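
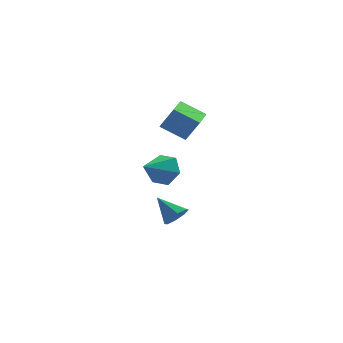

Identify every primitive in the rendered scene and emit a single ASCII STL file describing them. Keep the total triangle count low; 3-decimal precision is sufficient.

solid 
facet normal 0.619 -0.524 -0.585
outer loop
vertex 3.575 -1.326 -0.351
vertex 2.972 -1.687 -0.665
vertex 3.365 -1.045 -0.825
endloop
endfacet
facet normal 0.387 0.858 0.337
outer loop
vertex 3.575 -1.326 -0.351
vertex 3.365 -1.045 -0.825
vertex 1.988 -0.853 0.265
endloop
endfacet
facet normal 0.619 -0.524 -0.585
outer loop
vertex 3.365 -1.045 -0.825
vertex 2.972 -1.687 -0.665
vertex 2.925 -1.14 -1.205
endloop
endfacet
facet normal -0.030 0.977 -0.210
outer loop
vertex 3.365 -1.045 -0.825
vertex 2.925 -1.14 -1.205
vertex 1.988 -0.853 0.265
endloop
endfacet
facet normal 0.620 -0.524 -0.585
outer loop
vertex 2.925 -1.14 -1.205
vertex 2.972 -1.687 -0.665
vertex 2.513 -1.556 -1.269
endloop
endfacet
facet normal -0.578 0.649 -0.495
outer loop
vertex 2.925 -1.14 -1.205
vertex 2.513 -1.556 -1.269
vertex 1.988 -0.853 0.265
endloop
endfacet
facet normal 0.619 -0.525 -0.584
outer loop
vertex 2.513 -1.556 -1.269
vertex 2.972 -1.687 -0.665
vertex 2.369 -2.049 -0.979
endloop
endfacet
facet normal -0.934 0.067 -0.350
outer loop
vertex 2.513 -1.556 -1.269
vertex 2.369 -2.049 -0.979
vertex 1.988 -0.853 0.265
endloop
endfacet
facet normal 0.619 -0.525 -0.584
outer loop
vertex 2.369 -2.049 -0.979
vertex 2.972 -1.687 -0.665
vertex 2.579 -2.329 -0.505
endloop
endfacet
facet normal -0.892 -0.430 0.141
outer loop
vertex 2.369 -2.049 -0.979
vertex 2.579 -2.329 -0.505
vertex 1.988 -0.853 0.265
endloop
endfacet
facet normal 0.619 -0.524 -0.585
outer loop
vertex 2.579 -2.329 -0.505
vertex 2.972 -1.687 -0.665
vertex 3.019 -2.234 -0.125
endloop
endfacet
facet normal -0.475 -0.549 0.688
outer loop
vertex 2.579 -2.329 -0.505
vertex 3.019 -2.234 -0.125
vertex 1.988 -0.853 0.265
endloop
endfacet
facet normal 0.620 -0.524 -0.585
outer loop
vertex 3.019 -2.234 -0.125
vertex 2.972 -1.687 -0.665
vertex 3.431 -1.818 -0.061
endloop
endfacet
facet normal 0.072 -0.221 0.973
outer loop
vertex 3.019 -2.234 -0.125
vertex 3.431 -1.818 -0.061
vertex 1.988 -0.853 0.265
endloop
endfacet
facet normal 0.619 -0.525 -0.584
outer loop
vertex 3.431 -1.818 -0.061
vertex 2.972 -1.687 -0.665
vertex 3.575 -1.326 -0.351
endloop
endfacet
facet normal 0.429 0.362 0.827
outer loop
vertex 3.431 -1.818 -0.061
vertex 3.575 -1.326 -0.351
vertex 1.988 -0.853 0.265
endloop
endfacet
facet normal -0.506 0.005 -0.863
outer loop
vertex 2.087 3.138 3.409
vertex 2.454 4.919 3.204
vertex 3.437 2.768 2.615
endloop
endfacet
facet normal -0.201 -0.973 0.112
outer loop
vertex 4.166 2.761 3.856
vertex 2.087 3.138 3.409
vertex 3.437 2.768 2.615
endloop
endfacet
facet normal -0.506 0.005 -0.862
outer loop
vertex 3.437 2.768 2.615
vertex 2.454 4.919 3.204
vertex 3.804 4.549 2.409
endloop
endfacet
facet normal 0.839 -0.230 -0.494
outer loop
vertex 3.804 4.549 2.409
vertex 4.166 2.761 3.856
vertex 3.437 2.768 2.615
endloop
endfacet
facet normal -0.839 0.230 0.494
outer loop
vertex 2.087 3.138 3.409
vertex 3.183 4.912 4.445
vertex 2.454 4.919 3.204
endloop
endfacet
facet normal -0.201 -0.973 0.112
outer loop
vertex 2.816 3.131 4.651
vertex 2.087 3.138 3.409
vertex 4.166 2.761 3.856
endloop
endfacet
facet normal -0.839 0.230 0.494
outer loop
vertex 2.816 3.131 4.651
vertex 3.183 4.912 4.445
vertex 2.087 3.138 3.409
endloop
endfacet
facet normal 0.201 0.973 -0.112
outer loop
vertex 2.454 4.919 3.204
vertex 3.183 4.912 4.445
vertex 3.804 4.549 2.409
endloop
endfacet
facet normal 0.839 -0.230 -0.494
outer loop
vertex 4.533 4.542 3.651
vertex 4.166 2.761 3.856
vertex 3.804 4.549 2.409
endloop
endfacet
facet normal 0.201 0.973 -0.112
outer loop
vertex 3.804 4.549 2.409
vertex 3.183 4.912 4.445
vertex 4.533 4.542 3.651
endloop
endfacet
facet normal 0.506 -0.005 0.862
outer loop
vertex 4.533 4.542 3.651
vertex 2.816 3.131 4.651
vertex 4.166 2.761 3.856
endloop
endfacet
facet normal 0.506 -0.005 0.862
outer loop
vertex 3.183 4.912 4.445
vertex 2.816 3.131 4.651
vertex 4.533 4.542 3.651
endloop
endfacet
facet normal 0.588 0.653 -0.477
outer loop
vertex 2.939 -2.408 3.883
vertex 2.366 -2.478 3.08
vertex 2.169 -1.797 3.77
endloop
endfacet
facet normal -0.065 0.101 0.993
outer loop
vertex 2.939 -2.408 3.883
vertex 2.169 -1.797 3.77
vertex 1.354 -3.602 3.9
endloop
endfacet
facet normal 0.588 0.653 -0.477
outer loop
vertex 2.169 -1.797 3.77
vertex 2.366 -2.478 3.08
vertex 1.595 -1.867 2.967
endloop
endfacet
facet normal -0.767 0.383 0.515
outer loop
vertex 2.169 -1.797 3.77
vertex 1.595 -1.867 2.967
vertex 1.354 -3.602 3.9
endloop
endfacet
facet normal 0.588 0.654 -0.477
outer loop
vertex 1.595 -1.867 2.967
vertex 2.366 -2.478 3.08
vertex 1.792 -2.548 2.276
endloop
endfacet
facet normal -0.964 -0.009 -0.266
outer loop
vertex 1.595 -1.867 2.967
vertex 1.792 -2.548 2.276
vertex 1.354 -3.602 3.9
endloop
endfacet
facet normal 0.589 0.653 -0.477
outer loop
vertex 1.792 -2.548 2.276
vertex 2.366 -2.478 3.08
vertex 2.562 -3.16 2.389
endloop
endfacet
facet normal -0.460 -0.683 -0.567
outer loop
vertex 1.792 -2.548 2.276
vertex 2.562 -3.16 2.389
vertex 1.354 -3.602 3.9
endloop
endfacet
facet normal 0.588 0.653 -0.477
outer loop
vertex 2.562 -3.16 2.389
vertex 2.366 -2.478 3.08
vertex 3.136 -3.089 3.193
endloop
endfacet
facet normal 0.243 -0.966 -0.088
outer loop
vertex 2.562 -3.16 2.389
vertex 3.136 -3.089 3.193
vertex 1.354 -3.602 3.9
endloop
endfacet
facet normal 0.588 0.653 -0.477
outer loop
vertex 3.136 -3.089 3.193
vertex 2.366 -2.478 3.08
vertex 2.939 -2.408 3.883
endloop
endfacet
facet normal 0.439 -0.573 0.691
outer loop
vertex 3.136 -3.089 3.193
vertex 2.939 -2.408 3.883
vertex 1.354 -3.602 3.9
endloop
endfacet

endsolid


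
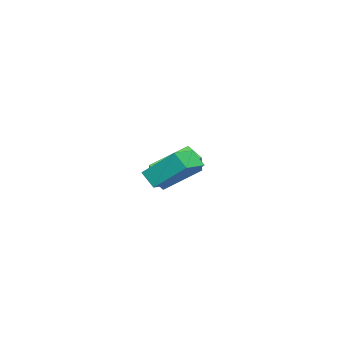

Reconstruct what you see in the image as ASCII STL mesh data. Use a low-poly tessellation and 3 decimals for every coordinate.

solid 
facet normal -0.887 0.357 -0.293
outer loop
vertex 2.216 -0.516 -0.911
vertex 2.618 -0.007 -1.507
vertex 2.092 -1.785 -2.08
endloop
endfacet
facet normal -0.457 -0.578 0.676
outer loop
vertex 3.502 -2.353 -1.613
vertex 2.216 -0.516 -0.911
vertex 2.092 -1.785 -2.08
endloop
endfacet
facet normal -0.887 0.357 -0.294
outer loop
vertex 2.092 -1.785 -2.08
vertex 2.618 -0.007 -1.507
vertex 2.494 -1.276 -2.675
endloop
endfacet
facet normal -0.072 -0.734 -0.676
outer loop
vertex 2.494 -1.276 -2.675
vertex 3.502 -2.353 -1.613
vertex 2.092 -1.785 -2.08
endloop
endfacet
facet normal 0.072 0.734 0.675
outer loop
vertex 2.216 -0.516 -0.911
vertex 4.028 -0.575 -1.04
vertex 2.618 -0.007 -1.507
endloop
endfacet
facet normal -0.456 -0.578 0.676
outer loop
vertex 3.626 -1.084 -0.445
vertex 2.216 -0.516 -0.911
vertex 3.502 -2.353 -1.613
endloop
endfacet
facet normal 0.072 0.733 0.676
outer loop
vertex 3.626 -1.084 -0.445
vertex 4.028 -0.575 -1.04
vertex 2.216 -0.516 -0.911
endloop
endfacet
facet normal 0.457 0.578 -0.676
outer loop
vertex 2.618 -0.007 -1.507
vertex 4.028 -0.575 -1.04
vertex 2.494 -1.276 -2.675
endloop
endfacet
facet normal -0.072 -0.734 -0.675
outer loop
vertex 3.904 -1.844 -2.209
vertex 3.502 -2.353 -1.613
vertex 2.494 -1.276 -2.675
endloop
endfacet
facet normal 0.456 0.578 -0.676
outer loop
vertex 2.494 -1.276 -2.675
vertex 4.028 -0.575 -1.04
vertex 3.904 -1.844 -2.209
endloop
endfacet
facet normal 0.887 -0.357 0.293
outer loop
vertex 3.904 -1.844 -2.209
vertex 3.626 -1.084 -0.445
vertex 3.502 -2.353 -1.613
endloop
endfacet
facet normal 0.887 -0.357 0.294
outer loop
vertex 4.028 -0.575 -1.04
vertex 3.626 -1.084 -0.445
vertex 3.904 -1.844 -2.209
endloop
endfacet
facet normal -0.539 -0.027 -0.842
outer loop
vertex -1.533 -2.631 -4.268
vertex -2.668 -1.131 -3.589
vertex -0.961 -2.023 -4.654
endloop
endfacet
facet normal 0.568 -0.750 -0.340
outer loop
vertex -0.292 -1.989 -3.611
vertex -1.533 -2.631 -4.268
vertex -0.961 -2.023 -4.654
endloop
endfacet
facet normal -0.540 -0.028 -0.841
outer loop
vertex -0.961 -2.023 -4.654
vertex -2.668 -1.131 -3.589
vertex -2.096 -0.523 -3.976
endloop
endfacet
facet normal 0.622 0.661 -0.420
outer loop
vertex -2.096 -0.523 -3.976
vertex -0.292 -1.989 -3.611
vertex -0.961 -2.023 -4.654
endloop
endfacet
facet normal -0.622 -0.661 0.420
outer loop
vertex -1.533 -2.631 -4.268
vertex -1.999 -1.097 -2.546
vertex -2.668 -1.131 -3.589
endloop
endfacet
facet normal 0.568 -0.750 -0.339
outer loop
vertex -0.864 -2.597 -3.224
vertex -1.533 -2.631 -4.268
vertex -0.292 -1.989 -3.611
endloop
endfacet
facet normal -0.622 -0.661 0.420
outer loop
vertex -0.864 -2.597 -3.224
vertex -1.999 -1.097 -2.546
vertex -1.533 -2.631 -4.268
endloop
endfacet
facet normal -0.568 0.750 0.340
outer loop
vertex -2.668 -1.131 -3.589
vertex -1.999 -1.097 -2.546
vertex -2.096 -0.523 -3.976
endloop
endfacet
facet normal 0.622 0.661 -0.420
outer loop
vertex -1.427 -0.489 -2.932
vertex -0.292 -1.989 -3.611
vertex -2.096 -0.523 -3.976
endloop
endfacet
facet normal -0.568 0.750 0.339
outer loop
vertex -2.096 -0.523 -3.976
vertex -1.999 -1.097 -2.546
vertex -1.427 -0.489 -2.932
endloop
endfacet
facet normal 0.540 0.028 0.841
outer loop
vertex -1.427 -0.489 -2.932
vertex -0.864 -2.597 -3.224
vertex -0.292 -1.989 -3.611
endloop
endfacet
facet normal 0.539 0.027 0.842
outer loop
vertex -1.999 -1.097 -2.546
vertex -0.864 -2.597 -3.224
vertex -1.427 -0.489 -2.932
endloop
endfacet

endsolid


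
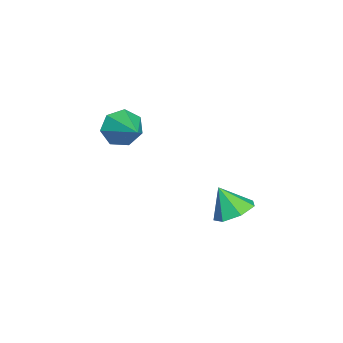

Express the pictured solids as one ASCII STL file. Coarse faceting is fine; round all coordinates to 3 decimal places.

solid 
facet normal 0.183 0.496 -0.849
outer loop
vertex 2.678 1.164 1.297
vertex 1.982 1.468 1.325
vertex 2.629 1.736 1.621
endloop
endfacet
facet normal 0.741 -0.282 0.609
outer loop
vertex 2.678 1.164 1.297
vertex 2.629 1.736 1.621
vertex 1.778 0.912 2.275
endloop
endfacet
facet normal 0.183 0.496 -0.849
outer loop
vertex 2.629 1.736 1.621
vertex 1.982 1.468 1.325
vertex 2.093 2.106 1.722
endloop
endfacet
facet normal 0.376 0.306 0.875
outer loop
vertex 2.629 1.736 1.621
vertex 2.093 2.106 1.722
vertex 1.778 0.912 2.275
endloop
endfacet
facet normal 0.183 0.496 -0.849
outer loop
vertex 2.093 2.106 1.722
vertex 1.982 1.468 1.325
vertex 1.473 1.996 1.524
endloop
endfacet
facet normal -0.343 0.468 0.815
outer loop
vertex 2.093 2.106 1.722
vertex 1.473 1.996 1.524
vertex 1.778 0.912 2.275
endloop
endfacet
facet normal 0.183 0.496 -0.849
outer loop
vertex 1.473 1.996 1.524
vertex 1.982 1.468 1.325
vertex 1.237 1.488 1.176
endloop
endfacet
facet normal -0.876 0.082 0.474
outer loop
vertex 1.473 1.996 1.524
vertex 1.237 1.488 1.176
vertex 1.778 0.912 2.275
endloop
endfacet
facet normal 0.183 0.497 -0.848
outer loop
vertex 1.237 1.488 1.176
vertex 1.982 1.468 1.325
vertex 1.562 0.965 0.94
endloop
endfacet
facet normal -0.821 -0.560 0.111
outer loop
vertex 1.237 1.488 1.176
vertex 1.562 0.965 0.94
vertex 1.778 0.912 2.275
endloop
endfacet
facet normal 0.184 0.496 -0.849
outer loop
vertex 1.562 0.965 0.94
vertex 1.982 1.468 1.325
vertex 2.203 0.82 0.994
endloop
endfacet
facet normal -0.220 -0.975 -0.003
outer loop
vertex 1.562 0.965 0.94
vertex 2.203 0.82 0.994
vertex 1.778 0.912 2.275
endloop
endfacet
facet normal 0.182 0.496 -0.849
outer loop
vertex 2.203 0.82 0.994
vertex 1.982 1.468 1.325
vertex 2.678 1.164 1.297
endloop
endfacet
facet normal 0.477 -0.851 0.219
outer loop
vertex 2.203 0.82 0.994
vertex 2.678 1.164 1.297
vertex 1.778 0.912 2.275
endloop
endfacet
facet normal -0.780 -0.496 -0.380
outer loop
vertex -0.672 -3.001 2.361
vertex -1.14 -2.672 2.892
vertex -0.957 -2.414 2.18
endloop
endfacet
facet normal 0.755 0.171 -0.633
outer loop
vertex -0.672 -3.001 2.361
vertex -0.957 -2.414 2.18
vertex -0.0 -1.948 3.448
endloop
endfacet
facet normal -0.781 -0.496 -0.380
outer loop
vertex -0.957 -2.414 2.18
vertex -1.14 -2.672 2.892
vertex -1.379 -2.022 2.535
endloop
endfacet
facet normal 0.302 0.798 -0.521
outer loop
vertex -0.957 -2.414 2.18
vertex -1.379 -2.022 2.535
vertex -0.0 -1.948 3.448
endloop
endfacet
facet normal -0.780 -0.496 -0.381
outer loop
vertex -1.379 -2.022 2.535
vertex -1.14 -2.672 2.892
vertex -1.621 -2.12 3.159
endloop
endfacet
facet normal -0.124 0.987 0.107
outer loop
vertex -1.379 -2.022 2.535
vertex -1.621 -2.12 3.159
vertex -0.0 -1.948 3.448
endloop
endfacet
facet normal -0.780 -0.496 -0.380
outer loop
vertex -1.621 -2.12 3.159
vertex -1.14 -2.672 2.892
vertex -1.501 -2.634 3.583
endloop
endfacet
facet normal -0.202 0.595 0.778
outer loop
vertex -1.621 -2.12 3.159
vertex -1.501 -2.634 3.583
vertex -0.0 -1.948 3.448
endloop
endfacet
facet normal -0.780 -0.497 -0.380
outer loop
vertex -1.501 -2.634 3.583
vertex -1.14 -2.672 2.892
vertex -1.108 -3.177 3.487
endloop
endfacet
facet normal 0.127 -0.083 0.988
outer loop
vertex -1.501 -2.634 3.583
vertex -1.108 -3.177 3.487
vertex -0.0 -1.948 3.448
endloop
endfacet
facet normal -0.781 -0.496 -0.379
outer loop
vertex -1.108 -3.177 3.487
vertex -1.14 -2.672 2.892
vertex -0.74 -3.34 2.943
endloop
endfacet
facet normal 0.616 -0.537 0.577
outer loop
vertex -1.108 -3.177 3.487
vertex -0.74 -3.34 2.943
vertex -0.0 -1.948 3.448
endloop
endfacet
facet normal -0.780 -0.496 -0.380
outer loop
vertex -0.74 -3.34 2.943
vertex -1.14 -2.672 2.892
vertex -0.672 -3.001 2.361
endloop
endfacet
facet normal 0.894 -0.424 -0.142
outer loop
vertex -0.74 -3.34 2.943
vertex -0.672 -3.001 2.361
vertex -0.0 -1.948 3.448
endloop
endfacet

endsolid


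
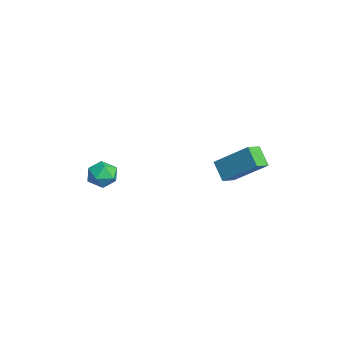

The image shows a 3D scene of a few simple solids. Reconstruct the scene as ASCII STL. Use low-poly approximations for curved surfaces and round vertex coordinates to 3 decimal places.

solid 
facet normal -0.976 0.032 0.216
outer loop
vertex -2.638 -2.493 -4.037
vertex -2.648 -3.267 -3.967
vertex -2.496 -2.822 -3.347
endloop
endfacet
facet normal -0.647 0.628 0.433
outer loop
vertex -2.638 -2.493 -4.037
vertex -2.496 -2.822 -3.347
vertex -2.068 -2.218 -3.584
endloop
endfacet
facet normal -0.340 0.930 -0.136
outer loop
vertex -2.638 -2.493 -4.037
vertex -2.068 -2.218 -3.584
vertex -1.955 -2.289 -4.35
endloop
endfacet
facet normal -0.479 0.522 -0.706
outer loop
vertex -2.638 -2.493 -4.037
vertex -1.955 -2.289 -4.35
vertex -2.313 -2.938 -4.587
endloop
endfacet
facet normal -0.872 -0.033 -0.489
outer loop
vertex -2.638 -2.493 -4.037
vertex -2.313 -2.938 -4.587
vertex -2.648 -3.267 -3.967
endloop
endfacet
facet normal -0.132 0.442 0.888
outer loop
vertex -2.068 -2.218 -3.584
vertex -2.496 -2.822 -3.347
vertex -1.727 -2.822 -3.233
endloop
endfacet
facet normal -0.663 -0.522 0.537
outer loop
vertex -2.496 -2.822 -3.347
vertex -2.648 -3.267 -3.967
vertex -2.085 -3.471 -3.47
endloop
endfacet
facet normal -0.495 -0.628 -0.601
outer loop
vertex -2.648 -3.267 -3.967
vertex -2.313 -2.938 -4.587
vertex -1.972 -3.542 -4.236
endloop
endfacet
facet normal 0.141 0.270 -0.952
outer loop
vertex -2.313 -2.938 -4.587
vertex -1.955 -2.289 -4.35
vertex -1.544 -2.938 -4.473
endloop
endfacet
facet normal 0.366 0.930 -0.032
outer loop
vertex -1.955 -2.289 -4.35
vertex -2.068 -2.218 -3.584
vertex -1.392 -2.493 -3.853
endloop
endfacet
facet normal 0.479 -0.522 0.706
outer loop
vertex -1.402 -3.267 -3.783
vertex -1.727 -2.822 -3.233
vertex -2.085 -3.471 -3.47
endloop
endfacet
facet normal 0.340 -0.930 0.136
outer loop
vertex -1.402 -3.267 -3.783
vertex -2.085 -3.471 -3.47
vertex -1.972 -3.542 -4.236
endloop
endfacet
facet normal 0.647 -0.628 -0.433
outer loop
vertex -1.402 -3.267 -3.783
vertex -1.972 -3.542 -4.236
vertex -1.544 -2.938 -4.473
endloop
endfacet
facet normal 0.976 -0.032 -0.216
outer loop
vertex -1.402 -3.267 -3.783
vertex -1.544 -2.938 -4.473
vertex -1.392 -2.493 -3.853
endloop
endfacet
facet normal 0.872 0.033 0.489
outer loop
vertex -1.402 -3.267 -3.783
vertex -1.392 -2.493 -3.853
vertex -1.727 -2.822 -3.233
endloop
endfacet
facet normal -0.141 -0.270 0.952
outer loop
vertex -2.085 -3.471 -3.47
vertex -1.727 -2.822 -3.233
vertex -2.496 -2.822 -3.347
endloop
endfacet
facet normal -0.366 -0.930 0.032
outer loop
vertex -1.972 -3.542 -4.236
vertex -2.085 -3.471 -3.47
vertex -2.648 -3.267 -3.967
endloop
endfacet
facet normal 0.132 -0.442 -0.888
outer loop
vertex -1.544 -2.938 -4.473
vertex -1.972 -3.542 -4.236
vertex -2.313 -2.938 -4.587
endloop
endfacet
facet normal 0.663 0.522 -0.537
outer loop
vertex -1.392 -2.493 -3.853
vertex -1.544 -2.938 -4.473
vertex -1.955 -2.289 -4.35
endloop
endfacet
facet normal 0.495 0.628 0.601
outer loop
vertex -1.727 -2.822 -3.233
vertex -1.392 -2.493 -3.853
vertex -2.068 -2.218 -3.584
endloop
endfacet
facet normal -0.449 -0.628 -0.636
outer loop
vertex 0.281 1.556 -2.34
vertex -0.171 2.175 -2.632
vertex 1.048 1.763 -3.086
endloop
endfacet
facet normal 0.550 -0.755 0.357
outer loop
vertex 1.951 3.025 -1.808
vertex 0.281 1.556 -2.34
vertex 1.048 1.763 -3.086
endloop
endfacet
facet normal -0.449 -0.628 -0.636
outer loop
vertex 1.048 1.763 -3.086
vertex -0.171 2.175 -2.632
vertex 0.596 2.382 -3.378
endloop
endfacet
facet normal 0.703 0.190 -0.685
outer loop
vertex 0.596 2.382 -3.378
vertex 1.951 3.025 -1.808
vertex 1.048 1.763 -3.086
endloop
endfacet
facet normal -0.703 -0.190 0.685
outer loop
vertex 0.281 1.556 -2.34
vertex 0.732 3.437 -1.354
vertex -0.171 2.175 -2.632
endloop
endfacet
facet normal 0.550 -0.755 0.357
outer loop
vertex 1.184 2.818 -1.062
vertex 0.281 1.556 -2.34
vertex 1.951 3.025 -1.808
endloop
endfacet
facet normal -0.703 -0.190 0.685
outer loop
vertex 1.184 2.818 -1.062
vertex 0.732 3.437 -1.354
vertex 0.281 1.556 -2.34
endloop
endfacet
facet normal -0.550 0.755 -0.357
outer loop
vertex -0.171 2.175 -2.632
vertex 0.732 3.437 -1.354
vertex 0.596 2.382 -3.378
endloop
endfacet
facet normal 0.703 0.190 -0.685
outer loop
vertex 1.499 3.644 -2.1
vertex 1.951 3.025 -1.808
vertex 0.596 2.382 -3.378
endloop
endfacet
facet normal -0.550 0.755 -0.357
outer loop
vertex 0.596 2.382 -3.378
vertex 0.732 3.437 -1.354
vertex 1.499 3.644 -2.1
endloop
endfacet
facet normal 0.449 0.628 0.636
outer loop
vertex 1.499 3.644 -2.1
vertex 1.184 2.818 -1.062
vertex 1.951 3.025 -1.808
endloop
endfacet
facet normal 0.449 0.628 0.636
outer loop
vertex 0.732 3.437 -1.354
vertex 1.184 2.818 -1.062
vertex 1.499 3.644 -2.1
endloop
endfacet

endsolid


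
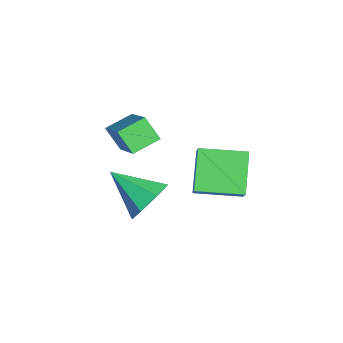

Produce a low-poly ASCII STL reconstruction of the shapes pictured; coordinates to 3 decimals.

solid 
facet normal 0.423 0.753 -0.503
outer loop
vertex 2.59 -0.875 3.657
vertex 2.116 -1.098 2.925
vertex 1.893 -0.531 3.586
endloop
endfacet
facet normal -0.041 0.122 0.992
outer loop
vertex 2.59 -0.875 3.657
vertex 1.893 -0.531 3.586
vertex 1.384 -2.402 3.795
endloop
endfacet
facet normal 0.424 0.753 -0.503
outer loop
vertex 1.893 -0.531 3.586
vertex 2.116 -1.098 2.925
vertex 1.364 -0.613 3.018
endloop
endfacet
facet normal -0.724 0.268 0.636
outer loop
vertex 1.893 -0.531 3.586
vertex 1.364 -0.613 3.018
vertex 1.384 -2.402 3.795
endloop
endfacet
facet normal 0.423 0.753 -0.503
outer loop
vertex 1.364 -0.613 3.018
vertex 2.116 -1.098 2.925
vertex 1.401 -1.061 2.379
endloop
endfacet
facet normal -0.999 -0.028 -0.038
outer loop
vertex 1.364 -0.613 3.018
vertex 1.401 -1.061 2.379
vertex 1.384 -2.402 3.795
endloop
endfacet
facet normal 0.423 0.753 -0.503
outer loop
vertex 1.401 -1.061 2.379
vertex 2.116 -1.098 2.925
vertex 1.977 -1.537 2.151
endloop
endfacet
facet normal -0.656 -0.544 -0.523
outer loop
vertex 1.401 -1.061 2.379
vertex 1.977 -1.537 2.151
vertex 1.384 -2.402 3.795
endloop
endfacet
facet normal 0.424 0.753 -0.503
outer loop
vertex 1.977 -1.537 2.151
vertex 2.116 -1.098 2.925
vertex 2.658 -1.683 2.506
endloop
endfacet
facet normal 0.045 -0.891 -0.452
outer loop
vertex 1.977 -1.537 2.151
vertex 2.658 -1.683 2.506
vertex 1.384 -2.402 3.795
endloop
endfacet
facet normal 0.424 0.753 -0.504
outer loop
vertex 2.658 -1.683 2.506
vertex 2.116 -1.098 2.925
vertex 2.93 -1.388 3.176
endloop
endfacet
facet normal 0.578 -0.807 0.121
outer loop
vertex 2.658 -1.683 2.506
vertex 2.93 -1.388 3.176
vertex 1.384 -2.402 3.795
endloop
endfacet
facet normal 0.424 0.753 -0.504
outer loop
vertex 2.93 -1.388 3.176
vertex 2.116 -1.098 2.925
vertex 2.59 -0.875 3.657
endloop
endfacet
facet normal 0.540 -0.357 0.762
outer loop
vertex 2.93 -1.388 3.176
vertex 2.59 -0.875 3.657
vertex 1.384 -2.402 3.795
endloop
endfacet
facet normal -0.720 0.081 0.689
outer loop
vertex -0.147 0.446 3.66
vertex -0.083 2.129 3.53
vertex -1.075 0.406 2.694
endloop
endfacet
facet normal -0.037 -0.996 0.077
outer loop
vertex 0.143 0.271 1.53
vertex -0.147 0.446 3.66
vertex -1.075 0.406 2.694
endloop
endfacet
facet normal -0.720 0.081 0.689
outer loop
vertex -1.075 0.406 2.694
vertex -0.083 2.129 3.53
vertex -1.011 2.09 2.564
endloop
endfacet
facet normal -0.692 -0.029 -0.721
outer loop
vertex -1.011 2.09 2.564
vertex 0.143 0.271 1.53
vertex -1.075 0.406 2.694
endloop
endfacet
facet normal 0.692 0.029 0.721
outer loop
vertex -0.147 0.446 3.66
vertex 1.135 1.994 2.366
vertex -0.083 2.129 3.53
endloop
endfacet
facet normal -0.038 -0.996 0.077
outer loop
vertex 1.071 0.31 2.496
vertex -0.147 0.446 3.66
vertex 0.143 0.271 1.53
endloop
endfacet
facet normal 0.692 0.029 0.721
outer loop
vertex 1.071 0.31 2.496
vertex 1.135 1.994 2.366
vertex -0.147 0.446 3.66
endloop
endfacet
facet normal 0.038 0.996 -0.076
outer loop
vertex -0.083 2.129 3.53
vertex 1.135 1.994 2.366
vertex -1.011 2.09 2.564
endloop
endfacet
facet normal -0.692 -0.029 -0.721
outer loop
vertex 0.207 1.954 1.4
vertex 0.143 0.271 1.53
vertex -1.011 2.09 2.564
endloop
endfacet
facet normal 0.037 0.996 -0.077
outer loop
vertex -1.011 2.09 2.564
vertex 1.135 1.994 2.366
vertex 0.207 1.954 1.4
endloop
endfacet
facet normal 0.720 -0.081 -0.689
outer loop
vertex 0.207 1.954 1.4
vertex 1.071 0.31 2.496
vertex 0.143 0.271 1.53
endloop
endfacet
facet normal 0.720 -0.081 -0.689
outer loop
vertex 1.135 1.994 2.366
vertex 1.071 0.31 2.496
vertex 0.207 1.954 1.4
endloop
endfacet
facet normal -0.785 -0.240 -0.571
outer loop
vertex -2.085 -2.687 3.041
vertex -2.599 -1.784 3.368
vertex -1.675 -2.172 2.261
endloop
endfacet
facet normal 0.472 -0.829 -0.299
outer loop
vertex -0.121 -1.696 3.392
vertex -2.085 -2.687 3.041
vertex -1.675 -2.172 2.261
endloop
endfacet
facet normal -0.785 -0.240 -0.571
outer loop
vertex -1.675 -2.172 2.261
vertex -2.599 -1.784 3.368
vertex -2.189 -1.268 2.588
endloop
endfacet
facet normal 0.402 0.505 -0.764
outer loop
vertex -2.189 -1.268 2.588
vertex -0.121 -1.696 3.392
vertex -1.675 -2.172 2.261
endloop
endfacet
facet normal -0.401 -0.505 0.764
outer loop
vertex -2.085 -2.687 3.041
vertex -1.045 -1.308 4.499
vertex -2.599 -1.784 3.368
endloop
endfacet
facet normal 0.472 -0.829 -0.300
outer loop
vertex -0.531 -2.212 4.172
vertex -2.085 -2.687 3.041
vertex -0.121 -1.696 3.392
endloop
endfacet
facet normal -0.402 -0.505 0.764
outer loop
vertex -0.531 -2.212 4.172
vertex -1.045 -1.308 4.499
vertex -2.085 -2.687 3.041
endloop
endfacet
facet normal -0.472 0.829 0.300
outer loop
vertex -2.599 -1.784 3.368
vertex -1.045 -1.308 4.499
vertex -2.189 -1.268 2.588
endloop
endfacet
facet normal 0.402 0.505 -0.764
outer loop
vertex -0.635 -0.793 3.719
vertex -0.121 -1.696 3.392
vertex -2.189 -1.268 2.588
endloop
endfacet
facet normal -0.472 0.829 0.300
outer loop
vertex -2.189 -1.268 2.588
vertex -1.045 -1.308 4.499
vertex -0.635 -0.793 3.719
endloop
endfacet
facet normal 0.785 0.240 0.571
outer loop
vertex -0.635 -0.793 3.719
vertex -0.531 -2.212 4.172
vertex -0.121 -1.696 3.392
endloop
endfacet
facet normal 0.785 0.240 0.571
outer loop
vertex -1.045 -1.308 4.499
vertex -0.531 -2.212 4.172
vertex -0.635 -0.793 3.719
endloop
endfacet

endsolid


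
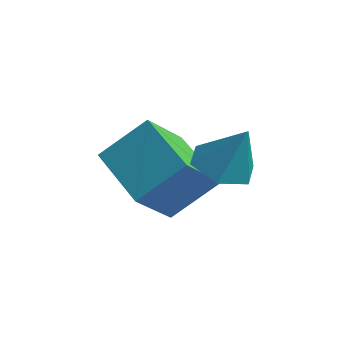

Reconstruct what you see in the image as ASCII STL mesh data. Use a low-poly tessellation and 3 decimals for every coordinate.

solid 
facet normal -0.477 -0.162 -0.864
outer loop
vertex 2.161 3.772 -1.686
vertex 1.474 3.489 -1.253
vertex 1.545 4.323 -1.449
endloop
endfacet
facet normal 0.668 0.744 0.008
outer loop
vertex 2.161 3.772 -1.686
vertex 1.545 4.323 -1.449
vertex 2.186 3.731 0.033
endloop
endfacet
facet normal -0.477 -0.162 -0.864
outer loop
vertex 1.545 4.323 -1.449
vertex 1.474 3.489 -1.253
vertex 0.858 4.04 -1.016
endloop
endfacet
facet normal -0.114 0.905 0.411
outer loop
vertex 1.545 4.323 -1.449
vertex 0.858 4.04 -1.016
vertex 2.186 3.731 0.033
endloop
endfacet
facet normal -0.477 -0.162 -0.864
outer loop
vertex 0.858 4.04 -1.016
vertex 1.474 3.489 -1.253
vertex 0.787 3.206 -0.82
endloop
endfacet
facet normal -0.569 0.234 0.789
outer loop
vertex 0.858 4.04 -1.016
vertex 0.787 3.206 -0.82
vertex 2.186 3.731 0.033
endloop
endfacet
facet normal -0.477 -0.162 -0.864
outer loop
vertex 0.787 3.206 -0.82
vertex 1.474 3.489 -1.253
vertex 1.403 2.655 -1.057
endloop
endfacet
facet normal -0.241 -0.598 0.764
outer loop
vertex 0.787 3.206 -0.82
vertex 1.403 2.655 -1.057
vertex 2.186 3.731 0.033
endloop
endfacet
facet normal -0.477 -0.162 -0.864
outer loop
vertex 1.403 2.655 -1.057
vertex 1.474 3.489 -1.253
vertex 2.09 2.938 -1.49
endloop
endfacet
facet normal 0.541 -0.760 0.361
outer loop
vertex 1.403 2.655 -1.057
vertex 2.09 2.938 -1.49
vertex 2.186 3.731 0.033
endloop
endfacet
facet normal -0.477 -0.162 -0.864
outer loop
vertex 2.09 2.938 -1.49
vertex 1.474 3.489 -1.253
vertex 2.161 3.772 -1.686
endloop
endfacet
facet normal 0.996 -0.089 -0.017
outer loop
vertex 2.09 2.938 -1.49
vertex 2.161 3.772 -1.686
vertex 2.186 3.731 0.033
endloop
endfacet
facet normal -0.920 0.041 0.390
outer loop
vertex -0.912 2.908 -0.47
vertex -1.275 4.104 -1.452
vertex -1.438 1.823 -1.596
endloop
endfacet
facet normal 0.228 -0.752 0.618
outer loop
vertex 0.475 1.736 -2.408
vertex -0.912 2.908 -0.47
vertex -1.438 1.823 -1.596
endloop
endfacet
facet normal -0.920 0.041 0.390
outer loop
vertex -1.438 1.823 -1.596
vertex -1.275 4.104 -1.452
vertex -1.801 3.019 -2.578
endloop
endfacet
facet normal -0.320 -0.657 -0.682
outer loop
vertex -1.801 3.019 -2.578
vertex 0.475 1.736 -2.408
vertex -1.438 1.823 -1.596
endloop
endfacet
facet normal 0.320 0.657 0.682
outer loop
vertex -0.912 2.908 -0.47
vertex 0.638 4.017 -2.264
vertex -1.275 4.104 -1.452
endloop
endfacet
facet normal 0.228 -0.752 0.618
outer loop
vertex 1.001 2.821 -1.282
vertex -0.912 2.908 -0.47
vertex 0.475 1.736 -2.408
endloop
endfacet
facet normal 0.320 0.657 0.682
outer loop
vertex 1.001 2.821 -1.282
vertex 0.638 4.017 -2.264
vertex -0.912 2.908 -0.47
endloop
endfacet
facet normal -0.228 0.752 -0.618
outer loop
vertex -1.275 4.104 -1.452
vertex 0.638 4.017 -2.264
vertex -1.801 3.019 -2.578
endloop
endfacet
facet normal -0.320 -0.657 -0.682
outer loop
vertex 0.112 2.932 -3.39
vertex 0.475 1.736 -2.408
vertex -1.801 3.019 -2.578
endloop
endfacet
facet normal -0.228 0.752 -0.618
outer loop
vertex -1.801 3.019 -2.578
vertex 0.638 4.017 -2.264
vertex 0.112 2.932 -3.39
endloop
endfacet
facet normal 0.920 -0.041 -0.390
outer loop
vertex 0.112 2.932 -3.39
vertex 1.001 2.821 -1.282
vertex 0.475 1.736 -2.408
endloop
endfacet
facet normal 0.920 -0.041 -0.390
outer loop
vertex 0.638 4.017 -2.264
vertex 1.001 2.821 -1.282
vertex 0.112 2.932 -3.39
endloop
endfacet

endsolid


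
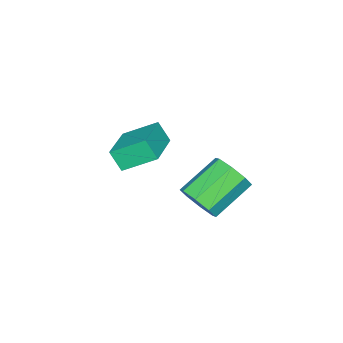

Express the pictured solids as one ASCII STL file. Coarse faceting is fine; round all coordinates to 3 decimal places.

solid 
facet normal 0.792 -0.318 -0.521
outer loop
vertex 0.026 0.258 -1.653
vertex -0.542 0.037 -2.382
vertex -0.058 0.811 -2.118
endloop
endfacet
facet normal 0.599 0.567 0.566
outer loop
vertex 0.026 0.258 -1.653
vertex -0.058 0.811 -2.118
vertex -1.59 0.904 -0.589
endloop
endfacet
facet normal 0.599 0.567 0.566
outer loop
vertex -1.59 0.904 -0.589
vertex -0.058 0.811 -2.118
vertex -1.674 1.457 -1.054
endloop
endfacet
facet normal -0.792 0.318 0.521
outer loop
vertex -1.59 0.904 -0.589
vertex -1.674 1.457 -1.054
vertex -2.158 0.683 -1.318
endloop
endfacet
facet normal 0.792 -0.317 -0.522
outer loop
vertex -0.058 0.811 -2.118
vertex -0.542 0.037 -2.382
vertex -0.426 0.91 -2.737
endloop
endfacet
facet normal 0.341 0.939 -0.052
outer loop
vertex -0.058 0.811 -2.118
vertex -0.426 0.91 -2.737
vertex -1.674 1.457 -1.054
endloop
endfacet
facet normal 0.342 0.938 -0.052
outer loop
vertex -1.674 1.457 -1.054
vertex -0.426 0.91 -2.737
vertex -2.042 1.557 -1.673
endloop
endfacet
facet normal -0.792 0.317 0.522
outer loop
vertex -1.674 1.457 -1.054
vertex -2.042 1.557 -1.673
vertex -2.158 0.683 -1.318
endloop
endfacet
facet normal 0.792 -0.317 -0.522
outer loop
vertex -0.426 0.91 -2.737
vertex -0.542 0.037 -2.382
vertex -0.862 0.498 -3.148
endloop
endfacet
facet normal -0.116 0.760 -0.639
outer loop
vertex -0.426 0.91 -2.737
vertex -0.862 0.498 -3.148
vertex -2.042 1.557 -1.673
endloop
endfacet
facet normal -0.116 0.760 -0.639
outer loop
vertex -2.042 1.557 -1.673
vertex -0.862 0.498 -3.148
vertex -2.478 1.145 -2.084
endloop
endfacet
facet normal -0.792 0.317 0.522
outer loop
vertex -2.042 1.557 -1.673
vertex -2.478 1.145 -2.084
vertex -2.158 0.683 -1.318
endloop
endfacet
facet normal 0.792 -0.316 -0.521
outer loop
vertex -0.862 0.498 -3.148
vertex -0.542 0.037 -2.382
vertex -1.11 -0.184 -3.111
endloop
endfacet
facet normal -0.506 0.138 -0.852
outer loop
vertex -0.862 0.498 -3.148
vertex -1.11 -0.184 -3.111
vertex -2.478 1.145 -2.084
endloop
endfacet
facet normal -0.506 0.138 -0.852
outer loop
vertex -2.478 1.145 -2.084
vertex -1.11 -0.184 -3.111
vertex -2.726 0.462 -2.047
endloop
endfacet
facet normal -0.792 0.316 0.522
outer loop
vertex -2.478 1.145 -2.084
vertex -2.726 0.462 -2.047
vertex -2.158 0.683 -1.318
endloop
endfacet
facet normal 0.792 -0.318 -0.521
outer loop
vertex -1.11 -0.184 -3.111
vertex -0.542 0.037 -2.382
vertex -1.026 -0.737 -2.646
endloop
endfacet
facet normal -0.599 -0.567 -0.566
outer loop
vertex -1.11 -0.184 -3.111
vertex -1.026 -0.737 -2.646
vertex -2.726 0.462 -2.047
endloop
endfacet
facet normal -0.599 -0.567 -0.566
outer loop
vertex -2.726 0.462 -2.047
vertex -1.026 -0.737 -2.646
vertex -2.642 -0.091 -1.582
endloop
endfacet
facet normal -0.792 0.318 0.521
outer loop
vertex -2.726 0.462 -2.047
vertex -2.642 -0.091 -1.582
vertex -2.158 0.683 -1.318
endloop
endfacet
facet normal 0.792 -0.317 -0.522
outer loop
vertex -1.026 -0.737 -2.646
vertex -0.542 0.037 -2.382
vertex -0.658 -0.837 -2.027
endloop
endfacet
facet normal -0.341 -0.939 0.051
outer loop
vertex -1.026 -0.737 -2.646
vertex -0.658 -0.837 -2.027
vertex -2.642 -0.091 -1.582
endloop
endfacet
facet normal -0.341 -0.939 0.053
outer loop
vertex -2.642 -0.091 -1.582
vertex -0.658 -0.837 -2.027
vertex -2.274 -0.19 -0.963
endloop
endfacet
facet normal -0.792 0.317 0.522
outer loop
vertex -2.642 -0.091 -1.582
vertex -2.274 -0.19 -0.963
vertex -2.158 0.683 -1.318
endloop
endfacet
facet normal 0.792 -0.317 -0.522
outer loop
vertex -0.658 -0.837 -2.027
vertex -0.542 0.037 -2.382
vertex -0.222 -0.425 -1.616
endloop
endfacet
facet normal 0.116 -0.760 0.639
outer loop
vertex -0.658 -0.837 -2.027
vertex -0.222 -0.425 -1.616
vertex -2.274 -0.19 -0.963
endloop
endfacet
facet normal 0.116 -0.760 0.639
outer loop
vertex -2.274 -0.19 -0.963
vertex -0.222 -0.425 -1.616
vertex -1.838 0.222 -0.552
endloop
endfacet
facet normal -0.792 0.317 0.522
outer loop
vertex -2.274 -0.19 -0.963
vertex -1.838 0.222 -0.552
vertex -2.158 0.683 -1.318
endloop
endfacet
facet normal 0.792 -0.316 -0.522
outer loop
vertex -0.222 -0.425 -1.616
vertex -0.542 0.037 -2.382
vertex 0.026 0.258 -1.653
endloop
endfacet
facet normal 0.506 -0.137 0.852
outer loop
vertex -0.222 -0.425 -1.616
vertex 0.026 0.258 -1.653
vertex -1.838 0.222 -0.552
endloop
endfacet
facet normal 0.506 -0.138 0.852
outer loop
vertex -1.838 0.222 -0.552
vertex 0.026 0.258 -1.653
vertex -1.59 0.904 -0.589
endloop
endfacet
facet normal -0.792 0.316 0.521
outer loop
vertex -1.838 0.222 -0.552
vertex -1.59 0.904 -0.589
vertex -2.158 0.683 -1.318
endloop
endfacet
facet normal -0.929 -0.302 -0.214
outer loop
vertex -3.129 -5.006 -1.994
vertex -3.746 -3.699 -1.158
vertex -3.111 -4.43 -2.883
endloop
endfacet
facet normal 0.370 -0.783 -0.500
outer loop
vertex -1.114 -3.781 -2.422
vertex -3.129 -5.006 -1.994
vertex -3.111 -4.43 -2.883
endloop
endfacet
facet normal -0.929 -0.301 -0.214
outer loop
vertex -3.111 -4.43 -2.883
vertex -3.746 -3.699 -1.158
vertex -3.728 -3.122 -2.047
endloop
endfacet
facet normal 0.017 0.544 -0.839
outer loop
vertex -3.728 -3.122 -2.047
vertex -1.114 -3.781 -2.422
vertex -3.111 -4.43 -2.883
endloop
endfacet
facet normal -0.017 -0.544 0.839
outer loop
vertex -3.129 -5.006 -1.994
vertex -1.749 -3.05 -0.697
vertex -3.746 -3.699 -1.158
endloop
endfacet
facet normal 0.370 -0.783 -0.501
outer loop
vertex -1.132 -4.358 -1.533
vertex -3.129 -5.006 -1.994
vertex -1.114 -3.781 -2.422
endloop
endfacet
facet normal -0.017 -0.544 0.839
outer loop
vertex -1.132 -4.358 -1.533
vertex -1.749 -3.05 -0.697
vertex -3.129 -5.006 -1.994
endloop
endfacet
facet normal -0.370 0.783 0.501
outer loop
vertex -3.746 -3.699 -1.158
vertex -1.749 -3.05 -0.697
vertex -3.728 -3.122 -2.047
endloop
endfacet
facet normal 0.017 0.544 -0.839
outer loop
vertex -1.731 -2.474 -1.586
vertex -1.114 -3.781 -2.422
vertex -3.728 -3.122 -2.047
endloop
endfacet
facet normal -0.370 0.783 0.500
outer loop
vertex -3.728 -3.122 -2.047
vertex -1.749 -3.05 -0.697
vertex -1.731 -2.474 -1.586
endloop
endfacet
facet normal 0.929 0.301 0.214
outer loop
vertex -1.731 -2.474 -1.586
vertex -1.132 -4.358 -1.533
vertex -1.114 -3.781 -2.422
endloop
endfacet
facet normal 0.929 0.301 0.214
outer loop
vertex -1.749 -3.05 -0.697
vertex -1.132 -4.358 -1.533
vertex -1.731 -2.474 -1.586
endloop
endfacet

endsolid


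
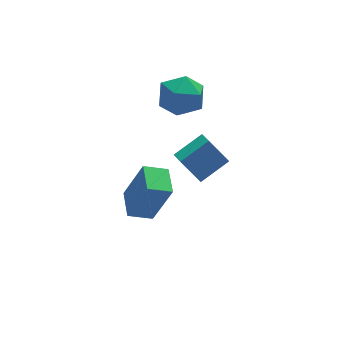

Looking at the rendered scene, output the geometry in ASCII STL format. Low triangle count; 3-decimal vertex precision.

solid 
facet normal -0.877 -0.159 -0.454
outer loop
vertex 2.52 3.516 -1.947
vertex 2.534 4.319 -2.256
vertex 3.236 3.036 -3.162
endloop
endfacet
facet normal -0.016 -0.933 0.359
outer loop
vertex 4.586 3.281 -2.464
vertex 2.52 3.516 -1.947
vertex 3.236 3.036 -3.162
endloop
endfacet
facet normal -0.877 -0.159 -0.454
outer loop
vertex 3.236 3.036 -3.162
vertex 2.534 4.319 -2.256
vertex 3.25 3.838 -3.471
endloop
endfacet
facet normal 0.480 -0.323 -0.816
outer loop
vertex 3.25 3.838 -3.471
vertex 4.586 3.281 -2.464
vertex 3.236 3.036 -3.162
endloop
endfacet
facet normal -0.480 0.322 0.816
outer loop
vertex 2.52 3.516 -1.947
vertex 3.884 4.564 -1.558
vertex 2.534 4.319 -2.256
endloop
endfacet
facet normal -0.016 -0.933 0.360
outer loop
vertex 3.87 3.762 -1.249
vertex 2.52 3.516 -1.947
vertex 4.586 3.281 -2.464
endloop
endfacet
facet normal -0.480 0.323 0.816
outer loop
vertex 3.87 3.762 -1.249
vertex 3.884 4.564 -1.558
vertex 2.52 3.516 -1.947
endloop
endfacet
facet normal 0.017 0.933 -0.360
outer loop
vertex 2.534 4.319 -2.256
vertex 3.884 4.564 -1.558
vertex 3.25 3.838 -3.471
endloop
endfacet
facet normal 0.480 -0.322 -0.816
outer loop
vertex 4.6 4.084 -2.773
vertex 4.586 3.281 -2.464
vertex 3.25 3.838 -3.471
endloop
endfacet
facet normal 0.016 0.933 -0.359
outer loop
vertex 3.25 3.838 -3.471
vertex 3.884 4.564 -1.558
vertex 4.6 4.084 -2.773
endloop
endfacet
facet normal 0.877 0.159 0.454
outer loop
vertex 4.6 4.084 -2.773
vertex 3.87 3.762 -1.249
vertex 4.586 3.281 -2.464
endloop
endfacet
facet normal 0.877 0.159 0.454
outer loop
vertex 3.884 4.564 -1.558
vertex 3.87 3.762 -1.249
vertex 4.6 4.084 -2.773
endloop
endfacet
facet normal -0.912 0.176 0.371
outer loop
vertex -0.645 -1.203 2.275
vertex -0.363 0.009 2.392
vertex -1.335 -0.864 0.418
endloop
endfacet
facet normal -0.225 -0.970 -0.093
outer loop
vertex -0.377 -1.049 0.028
vertex -0.645 -1.203 2.275
vertex -1.335 -0.864 0.418
endloop
endfacet
facet normal -0.912 0.176 0.371
outer loop
vertex -1.335 -0.864 0.418
vertex -0.363 0.009 2.392
vertex -1.053 0.349 0.535
endloop
endfacet
facet normal -0.343 0.169 -0.924
outer loop
vertex -1.053 0.349 0.535
vertex -0.377 -1.049 0.028
vertex -1.335 -0.864 0.418
endloop
endfacet
facet normal 0.343 -0.169 0.924
outer loop
vertex -0.645 -1.203 2.275
vertex 0.595 -0.176 2.002
vertex -0.363 0.009 2.392
endloop
endfacet
facet normal -0.226 -0.970 -0.093
outer loop
vertex 0.313 -1.389 1.885
vertex -0.645 -1.203 2.275
vertex -0.377 -1.049 0.028
endloop
endfacet
facet normal 0.343 -0.169 0.924
outer loop
vertex 0.313 -1.389 1.885
vertex 0.595 -0.176 2.002
vertex -0.645 -1.203 2.275
endloop
endfacet
facet normal 0.225 0.970 0.094
outer loop
vertex -0.363 0.009 2.392
vertex 0.595 -0.176 2.002
vertex -1.053 0.349 0.535
endloop
endfacet
facet normal -0.343 0.169 -0.924
outer loop
vertex -0.095 0.163 0.145
vertex -0.377 -1.049 0.028
vertex -1.053 0.349 0.535
endloop
endfacet
facet normal 0.226 0.970 0.093
outer loop
vertex -1.053 0.349 0.535
vertex 0.595 -0.176 2.002
vertex -0.095 0.163 0.145
endloop
endfacet
facet normal 0.912 -0.176 -0.371
outer loop
vertex -0.095 0.163 0.145
vertex 0.313 -1.389 1.885
vertex -0.377 -1.049 0.028
endloop
endfacet
facet normal 0.912 -0.176 -0.371
outer loop
vertex 0.595 -0.176 2.002
vertex 0.313 -1.389 1.885
vertex -0.095 0.163 0.145
endloop
endfacet
facet normal 0.102 0.881 -0.461
outer loop
vertex 3.174 4.293 1.443
vertex 2.14 4.544 1.695
vertex 2.95 4.809 2.38
endloop
endfacet
facet normal 0.726 0.661 -0.191
outer loop
vertex 3.174 4.293 1.443
vertex 2.95 4.809 2.38
vertex 3.684 3.999 2.364
endloop
endfacet
facet normal 0.878 0.027 -0.478
outer loop
vertex 3.174 4.293 1.443
vertex 3.684 3.999 2.364
vertex 3.329 3.234 1.668
endloop
endfacet
facet normal 0.349 -0.146 -0.926
outer loop
vertex 3.174 4.293 1.443
vertex 3.329 3.234 1.668
vertex 2.374 3.571 1.255
endloop
endfacet
facet normal -0.130 0.382 -0.915
outer loop
vertex 3.174 4.293 1.443
vertex 2.374 3.571 1.255
vertex 2.14 4.544 1.695
endloop
endfacet
facet normal 0.641 0.571 0.512
outer loop
vertex 3.684 3.999 2.364
vertex 2.95 4.809 2.38
vertex 2.966 4.069 3.185
endloop
endfacet
facet normal -0.367 0.927 0.075
outer loop
vertex 2.95 4.809 2.38
vertex 2.14 4.544 1.695
vertex 2.011 4.406 2.772
endloop
endfacet
facet normal -0.742 0.120 -0.659
outer loop
vertex 2.14 4.544 1.695
vertex 2.374 3.571 1.255
vertex 1.656 3.641 2.076
endloop
endfacet
facet normal 0.033 -0.735 -0.677
outer loop
vertex 2.374 3.571 1.255
vertex 3.329 3.234 1.668
vertex 2.39 2.831 2.06
endloop
endfacet
facet normal 0.889 -0.456 0.048
outer loop
vertex 3.329 3.234 1.668
vertex 3.684 3.999 2.364
vertex 3.2 3.096 2.745
endloop
endfacet
facet normal -0.349 0.146 0.926
outer loop
vertex 2.166 3.347 2.997
vertex 2.966 4.069 3.185
vertex 2.011 4.406 2.772
endloop
endfacet
facet normal -0.878 -0.027 0.478
outer loop
vertex 2.166 3.347 2.997
vertex 2.011 4.406 2.772
vertex 1.656 3.641 2.076
endloop
endfacet
facet normal -0.726 -0.661 0.191
outer loop
vertex 2.166 3.347 2.997
vertex 1.656 3.641 2.076
vertex 2.39 2.831 2.06
endloop
endfacet
facet normal -0.102 -0.881 0.461
outer loop
vertex 2.166 3.347 2.997
vertex 2.39 2.831 2.06
vertex 3.2 3.096 2.745
endloop
endfacet
facet normal 0.130 -0.382 0.915
outer loop
vertex 2.166 3.347 2.997
vertex 3.2 3.096 2.745
vertex 2.966 4.069 3.185
endloop
endfacet
facet normal -0.033 0.735 0.677
outer loop
vertex 2.011 4.406 2.772
vertex 2.966 4.069 3.185
vertex 2.95 4.809 2.38
endloop
endfacet
facet normal -0.889 0.456 -0.048
outer loop
vertex 1.656 3.641 2.076
vertex 2.011 4.406 2.772
vertex 2.14 4.544 1.695
endloop
endfacet
facet normal -0.641 -0.571 -0.512
outer loop
vertex 2.39 2.831 2.06
vertex 1.656 3.641 2.076
vertex 2.374 3.571 1.255
endloop
endfacet
facet normal 0.367 -0.927 -0.075
outer loop
vertex 3.2 3.096 2.745
vertex 2.39 2.831 2.06
vertex 3.329 3.234 1.668
endloop
endfacet
facet normal 0.742 -0.120 0.659
outer loop
vertex 2.966 4.069 3.185
vertex 3.2 3.096 2.745
vertex 3.684 3.999 2.364
endloop
endfacet

endsolid


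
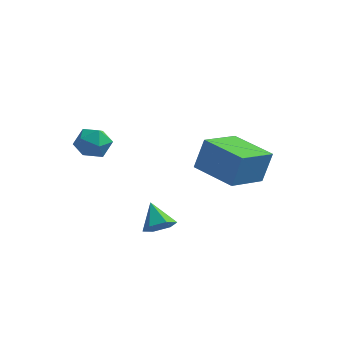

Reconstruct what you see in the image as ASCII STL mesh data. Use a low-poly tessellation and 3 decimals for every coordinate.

solid 
facet normal 0.521 -0.541 -0.661
outer loop
vertex 1.573 -0.788 -3.807
vertex 1.227 -0.548 -4.276
vertex 1.757 -0.259 -4.095
endloop
endfacet
facet normal 0.498 0.275 0.823
outer loop
vertex 1.573 -0.788 -3.807
vertex 1.757 -0.259 -4.095
vertex 0.633 0.068 -3.524
endloop
endfacet
facet normal 0.521 -0.542 -0.660
outer loop
vertex 1.757 -0.259 -4.095
vertex 1.227 -0.548 -4.276
vertex 1.411 -0.019 -4.565
endloop
endfacet
facet normal 0.365 0.910 0.196
outer loop
vertex 1.757 -0.259 -4.095
vertex 1.411 -0.019 -4.565
vertex 0.633 0.068 -3.524
endloop
endfacet
facet normal 0.521 -0.542 -0.659
outer loop
vertex 1.411 -0.019 -4.565
vertex 1.227 -0.548 -4.276
vertex 0.882 -0.309 -4.745
endloop
endfacet
facet normal -0.360 0.868 -0.341
outer loop
vertex 1.411 -0.019 -4.565
vertex 0.882 -0.309 -4.745
vertex 0.633 0.068 -3.524
endloop
endfacet
facet normal 0.522 -0.541 -0.660
outer loop
vertex 0.882 -0.309 -4.745
vertex 1.227 -0.548 -4.276
vertex 0.698 -0.838 -4.457
endloop
endfacet
facet normal -0.948 0.192 -0.253
outer loop
vertex 0.882 -0.309 -4.745
vertex 0.698 -0.838 -4.457
vertex 0.633 0.068 -3.524
endloop
endfacet
facet normal 0.522 -0.541 -0.660
outer loop
vertex 0.698 -0.838 -4.457
vertex 1.227 -0.548 -4.276
vertex 1.043 -1.077 -3.988
endloop
endfacet
facet normal -0.815 -0.443 0.374
outer loop
vertex 0.698 -0.838 -4.457
vertex 1.043 -1.077 -3.988
vertex 0.633 0.068 -3.524
endloop
endfacet
facet normal 0.521 -0.541 -0.661
outer loop
vertex 1.043 -1.077 -3.988
vertex 1.227 -0.548 -4.276
vertex 1.573 -0.788 -3.807
endloop
endfacet
facet normal -0.092 -0.402 0.911
outer loop
vertex 1.043 -1.077 -3.988
vertex 1.573 -0.788 -3.807
vertex 0.633 0.068 -3.524
endloop
endfacet
facet normal -0.910 0.400 0.105
outer loop
vertex 1.787 2.348 -1.332
vertex 2.408 3.888 -1.817
vertex 1.508 2.052 -2.629
endloop
endfacet
facet normal -0.359 -0.890 0.280
outer loop
vertex 3.192 1.312 -2.823
vertex 1.787 2.348 -1.332
vertex 1.508 2.052 -2.629
endloop
endfacet
facet normal -0.911 0.400 0.105
outer loop
vertex 1.508 2.052 -2.629
vertex 2.408 3.888 -1.817
vertex 2.128 3.592 -3.115
endloop
endfacet
facet normal -0.206 -0.218 -0.954
outer loop
vertex 2.128 3.592 -3.115
vertex 3.192 1.312 -2.823
vertex 1.508 2.052 -2.629
endloop
endfacet
facet normal 0.206 0.218 0.954
outer loop
vertex 1.787 2.348 -1.332
vertex 4.092 3.148 -2.011
vertex 2.408 3.888 -1.817
endloop
endfacet
facet normal -0.359 -0.890 0.280
outer loop
vertex 3.472 1.608 -1.525
vertex 1.787 2.348 -1.332
vertex 3.192 1.312 -2.823
endloop
endfacet
facet normal 0.205 0.218 0.954
outer loop
vertex 3.472 1.608 -1.525
vertex 4.092 3.148 -2.011
vertex 1.787 2.348 -1.332
endloop
endfacet
facet normal 0.359 0.890 -0.280
outer loop
vertex 2.408 3.888 -1.817
vertex 4.092 3.148 -2.011
vertex 2.128 3.592 -3.115
endloop
endfacet
facet normal -0.205 -0.218 -0.954
outer loop
vertex 3.813 2.852 -3.308
vertex 3.192 1.312 -2.823
vertex 2.128 3.592 -3.115
endloop
endfacet
facet normal 0.359 0.890 -0.280
outer loop
vertex 2.128 3.592 -3.115
vertex 4.092 3.148 -2.011
vertex 3.813 2.852 -3.308
endloop
endfacet
facet normal 0.910 -0.400 -0.105
outer loop
vertex 3.813 2.852 -3.308
vertex 3.472 1.608 -1.525
vertex 3.192 1.312 -2.823
endloop
endfacet
facet normal 0.911 -0.400 -0.105
outer loop
vertex 4.092 3.148 -2.011
vertex 3.472 1.608 -1.525
vertex 3.813 2.852 -3.308
endloop
endfacet
facet normal -0.276 -0.165 0.947
outer loop
vertex -1.606 -0.556 0.06
vertex -1.39 -1.257 0.001
vertex -0.915 -0.743 0.229
endloop
endfacet
facet normal -0.071 0.512 0.856
outer loop
vertex -1.606 -0.556 0.06
vertex -0.915 -0.743 0.229
vertex -1.047 -0.127 -0.15
endloop
endfacet
facet normal -0.483 0.802 0.351
outer loop
vertex -1.606 -0.556 0.06
vertex -1.047 -0.127 -0.15
vertex -1.603 -0.259 -0.614
endloop
endfacet
facet normal -0.944 0.304 0.130
outer loop
vertex -1.606 -0.556 0.06
vertex -1.603 -0.259 -0.614
vertex -1.815 -0.957 -0.52
endloop
endfacet
facet normal -0.817 -0.293 0.497
outer loop
vertex -1.606 -0.556 0.06
vertex -1.815 -0.957 -0.52
vertex -1.39 -1.257 0.001
endloop
endfacet
facet normal 0.602 0.508 0.616
outer loop
vertex -1.047 -0.127 -0.15
vertex -0.915 -0.743 0.229
vertex -0.485 -0.563 -0.34
endloop
endfacet
facet normal 0.269 -0.587 0.764
outer loop
vertex -0.915 -0.743 0.229
vertex -1.39 -1.257 0.001
vertex -0.697 -1.261 -0.246
endloop
endfacet
facet normal -0.605 -0.795 0.036
outer loop
vertex -1.39 -1.257 0.001
vertex -1.815 -0.957 -0.52
vertex -1.253 -1.393 -0.71
endloop
endfacet
facet normal -0.811 0.171 -0.559
outer loop
vertex -1.815 -0.957 -0.52
vertex -1.603 -0.259 -0.614
vertex -1.385 -0.777 -1.089
endloop
endfacet
facet normal -0.066 0.978 -0.200
outer loop
vertex -1.603 -0.259 -0.614
vertex -1.047 -0.127 -0.15
vertex -0.91 -0.263 -0.861
endloop
endfacet
facet normal 0.944 -0.304 -0.130
outer loop
vertex -0.694 -0.964 -0.92
vertex -0.485 -0.563 -0.34
vertex -0.697 -1.261 -0.246
endloop
endfacet
facet normal 0.483 -0.802 -0.351
outer loop
vertex -0.694 -0.964 -0.92
vertex -0.697 -1.261 -0.246
vertex -1.253 -1.393 -0.71
endloop
endfacet
facet normal 0.071 -0.512 -0.856
outer loop
vertex -0.694 -0.964 -0.92
vertex -1.253 -1.393 -0.71
vertex -1.385 -0.777 -1.089
endloop
endfacet
facet normal 0.276 0.165 -0.947
outer loop
vertex -0.694 -0.964 -0.92
vertex -1.385 -0.777 -1.089
vertex -0.91 -0.263 -0.861
endloop
endfacet
facet normal 0.817 0.293 -0.497
outer loop
vertex -0.694 -0.964 -0.92
vertex -0.91 -0.263 -0.861
vertex -0.485 -0.563 -0.34
endloop
endfacet
facet normal 0.811 -0.171 0.559
outer loop
vertex -0.697 -1.261 -0.246
vertex -0.485 -0.563 -0.34
vertex -0.915 -0.743 0.229
endloop
endfacet
facet normal 0.066 -0.978 0.200
outer loop
vertex -1.253 -1.393 -0.71
vertex -0.697 -1.261 -0.246
vertex -1.39 -1.257 0.001
endloop
endfacet
facet normal -0.602 -0.508 -0.616
outer loop
vertex -1.385 -0.777 -1.089
vertex -1.253 -1.393 -0.71
vertex -1.815 -0.957 -0.52
endloop
endfacet
facet normal -0.269 0.587 -0.764
outer loop
vertex -0.91 -0.263 -0.861
vertex -1.385 -0.777 -1.089
vertex -1.603 -0.259 -0.614
endloop
endfacet
facet normal 0.605 0.795 -0.036
outer loop
vertex -0.485 -0.563 -0.34
vertex -0.91 -0.263 -0.861
vertex -1.047 -0.127 -0.15
endloop
endfacet

endsolid


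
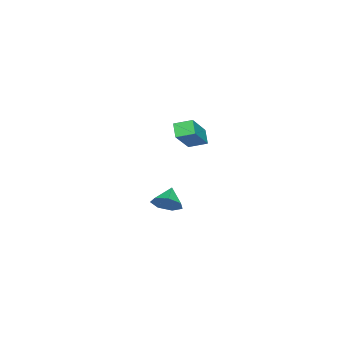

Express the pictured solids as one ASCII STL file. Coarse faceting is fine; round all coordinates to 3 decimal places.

solid 
facet normal -0.657 -0.387 0.647
outer loop
vertex 0.637 -1.935 4.412
vertex 0.408 -1.051 4.708
vertex -0.807 -1.838 3.002
endloop
endfacet
facet normal 0.239 -0.921 -0.308
outer loop
vertex -0.248 -1.509 2.452
vertex 0.637 -1.935 4.412
vertex -0.807 -1.838 3.002
endloop
endfacet
facet normal -0.657 -0.387 0.647
outer loop
vertex -0.807 -1.838 3.002
vertex 0.408 -1.051 4.708
vertex -1.036 -0.954 3.298
endloop
endfacet
facet normal -0.715 0.048 -0.698
outer loop
vertex -1.036 -0.954 3.298
vertex -0.248 -1.509 2.452
vertex -0.807 -1.838 3.002
endloop
endfacet
facet normal 0.715 -0.048 0.698
outer loop
vertex 0.637 -1.935 4.412
vertex 0.967 -0.722 4.158
vertex 0.408 -1.051 4.708
endloop
endfacet
facet normal 0.239 -0.921 -0.308
outer loop
vertex 1.196 -1.606 3.862
vertex 0.637 -1.935 4.412
vertex -0.248 -1.509 2.452
endloop
endfacet
facet normal 0.715 -0.048 0.698
outer loop
vertex 1.196 -1.606 3.862
vertex 0.967 -0.722 4.158
vertex 0.637 -1.935 4.412
endloop
endfacet
facet normal -0.239 0.921 0.308
outer loop
vertex 0.408 -1.051 4.708
vertex 0.967 -0.722 4.158
vertex -1.036 -0.954 3.298
endloop
endfacet
facet normal -0.715 0.048 -0.698
outer loop
vertex -0.477 -0.625 2.748
vertex -0.248 -1.509 2.452
vertex -1.036 -0.954 3.298
endloop
endfacet
facet normal -0.239 0.921 0.308
outer loop
vertex -1.036 -0.954 3.298
vertex 0.967 -0.722 4.158
vertex -0.477 -0.625 2.748
endloop
endfacet
facet normal 0.657 0.387 -0.647
outer loop
vertex -0.477 -0.625 2.748
vertex 1.196 -1.606 3.862
vertex -0.248 -1.509 2.452
endloop
endfacet
facet normal 0.657 0.387 -0.647
outer loop
vertex 0.967 -0.722 4.158
vertex 1.196 -1.606 3.862
vertex -0.477 -0.625 2.748
endloop
endfacet
facet normal 0.844 0.086 -0.530
outer loop
vertex -1.088 -2.844 -1.916
vertex -1.495 -3.101 -2.605
vertex -1.394 -2.318 -2.318
endloop
endfacet
facet normal -0.184 0.527 0.830
outer loop
vertex -1.088 -2.844 -1.916
vertex -1.394 -2.318 -2.318
vertex -2.465 -3.199 -1.995
endloop
endfacet
facet normal 0.844 0.085 -0.529
outer loop
vertex -1.394 -2.318 -2.318
vertex -1.495 -3.101 -2.605
vertex -1.775 -2.382 -2.936
endloop
endfacet
facet normal -0.563 0.782 0.266
outer loop
vertex -1.394 -2.318 -2.318
vertex -1.775 -2.382 -2.936
vertex -2.465 -3.199 -1.995
endloop
endfacet
facet normal 0.843 0.084 -0.530
outer loop
vertex -1.775 -2.382 -2.936
vertex -1.495 -3.101 -2.605
vertex -1.946 -2.987 -3.304
endloop
endfacet
facet normal -0.867 0.414 -0.277
outer loop
vertex -1.775 -2.382 -2.936
vertex -1.946 -2.987 -3.304
vertex -2.465 -3.199 -1.995
endloop
endfacet
facet normal 0.843 0.085 -0.530
outer loop
vertex -1.946 -2.987 -3.304
vertex -1.495 -3.101 -2.605
vertex -1.777 -3.678 -3.146
endloop
endfacet
facet normal -0.868 -0.302 -0.393
outer loop
vertex -1.946 -2.987 -3.304
vertex -1.777 -3.678 -3.146
vertex -2.465 -3.199 -1.995
endloop
endfacet
facet normal 0.843 0.085 -0.531
outer loop
vertex -1.777 -3.678 -3.146
vertex -1.495 -3.101 -2.605
vertex -1.395 -3.935 -2.58
endloop
endfacet
facet normal -0.564 -0.825 0.006
outer loop
vertex -1.777 -3.678 -3.146
vertex -1.395 -3.935 -2.58
vertex -2.465 -3.199 -1.995
endloop
endfacet
facet normal 0.844 0.085 -0.530
outer loop
vertex -1.395 -3.935 -2.58
vertex -1.495 -3.101 -2.605
vertex -1.089 -3.564 -2.033
endloop
endfacet
facet normal -0.185 -0.762 0.620
outer loop
vertex -1.395 -3.935 -2.58
vertex -1.089 -3.564 -2.033
vertex -2.465 -3.199 -1.995
endloop
endfacet
facet normal 0.844 0.085 -0.530
outer loop
vertex -1.089 -3.564 -2.033
vertex -1.495 -3.101 -2.605
vertex -1.088 -2.844 -1.916
endloop
endfacet
facet normal -0.015 -0.160 0.987
outer loop
vertex -1.089 -3.564 -2.033
vertex -1.088 -2.844 -1.916
vertex -2.465 -3.199 -1.995
endloop
endfacet

endsolid


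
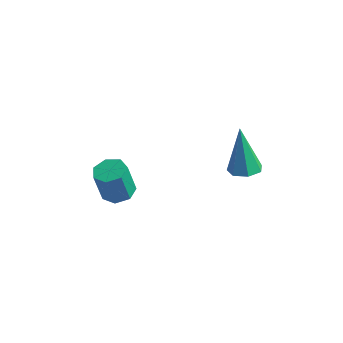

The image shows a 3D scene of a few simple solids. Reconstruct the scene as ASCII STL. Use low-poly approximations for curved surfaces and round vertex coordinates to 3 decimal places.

solid 
facet normal 0.244 -0.169 -0.955
outer loop
vertex 2.468 4.339 -0.017
vertex 2.073 3.737 -0.011
vertex 1.869 4.407 -0.182
endloop
endfacet
facet normal 0.072 0.987 0.145
outer loop
vertex 2.468 4.339 -0.017
vertex 1.869 4.407 -0.182
vertex 1.547 4.103 2.051
endloop
endfacet
facet normal 0.244 -0.170 -0.955
outer loop
vertex 1.869 4.407 -0.182
vertex 2.073 3.737 -0.011
vertex 1.424 3.97 -0.218
endloop
endfacet
facet normal -0.701 0.714 -0.004
outer loop
vertex 1.869 4.407 -0.182
vertex 1.424 3.97 -0.218
vertex 1.547 4.103 2.051
endloop
endfacet
facet normal 0.244 -0.169 -0.955
outer loop
vertex 1.424 3.97 -0.218
vertex 2.073 3.737 -0.011
vertex 1.467 3.358 -0.099
endloop
endfacet
facet normal -0.997 -0.059 0.057
outer loop
vertex 1.424 3.97 -0.218
vertex 1.467 3.358 -0.099
vertex 1.547 4.103 2.051
endloop
endfacet
facet normal 0.244 -0.168 -0.955
outer loop
vertex 1.467 3.358 -0.099
vertex 2.073 3.737 -0.011
vertex 1.967 3.032 0.086
endloop
endfacet
facet normal -0.595 -0.752 0.283
outer loop
vertex 1.467 3.358 -0.099
vertex 1.967 3.032 0.086
vertex 1.547 4.103 2.051
endloop
endfacet
facet normal 0.244 -0.168 -0.955
outer loop
vertex 1.967 3.032 0.086
vertex 2.073 3.737 -0.011
vertex 2.547 3.237 0.198
endloop
endfacet
facet normal 0.201 -0.842 0.502
outer loop
vertex 1.967 3.032 0.086
vertex 2.547 3.237 0.198
vertex 1.547 4.103 2.051
endloop
endfacet
facet normal 0.243 -0.169 -0.955
outer loop
vertex 2.547 3.237 0.198
vertex 2.073 3.737 -0.011
vertex 2.77 3.819 0.152
endloop
endfacet
facet normal 0.793 -0.261 0.550
outer loop
vertex 2.547 3.237 0.198
vertex 2.77 3.819 0.152
vertex 1.547 4.103 2.051
endloop
endfacet
facet normal 0.243 -0.169 -0.955
outer loop
vertex 2.77 3.819 0.152
vertex 2.073 3.737 -0.011
vertex 2.468 4.339 -0.017
endloop
endfacet
facet normal 0.735 0.554 0.391
outer loop
vertex 2.77 3.819 0.152
vertex 2.468 4.339 -0.017
vertex 1.547 4.103 2.051
endloop
endfacet
facet normal 0.145 0.169 -0.975
outer loop
vertex -2.403 2.553 -2.943
vertex -2.987 2.112 -3.106
vertex -2.98 2.851 -2.977
endloop
endfacet
facet normal 0.438 0.873 0.215
outer loop
vertex -2.403 2.553 -2.943
vertex -2.98 2.851 -2.977
vertex -2.628 2.289 -1.412
endloop
endfacet
facet normal 0.437 0.873 0.215
outer loop
vertex -2.628 2.289 -1.412
vertex -2.98 2.851 -2.977
vertex -3.206 2.587 -1.446
endloop
endfacet
facet normal -0.144 -0.168 0.975
outer loop
vertex -2.628 2.289 -1.412
vertex -3.206 2.587 -1.446
vertex -3.213 1.848 -1.574
endloop
endfacet
facet normal 0.143 0.169 -0.975
outer loop
vertex -2.98 2.851 -2.977
vertex -2.987 2.112 -3.106
vertex -3.563 2.593 -3.107
endloop
endfacet
facet normal -0.420 0.903 0.094
outer loop
vertex -2.98 2.851 -2.977
vertex -3.563 2.593 -3.107
vertex -3.206 2.587 -1.446
endloop
endfacet
facet normal -0.422 0.902 0.094
outer loop
vertex -3.206 2.587 -1.446
vertex -3.563 2.593 -3.107
vertex -3.789 2.328 -1.576
endloop
endfacet
facet normal -0.143 -0.168 0.975
outer loop
vertex -3.206 2.587 -1.446
vertex -3.789 2.328 -1.576
vertex -3.213 1.848 -1.574
endloop
endfacet
facet normal 0.143 0.169 -0.975
outer loop
vertex -3.563 2.593 -3.107
vertex -2.987 2.112 -3.106
vertex -3.712 1.973 -3.236
endloop
endfacet
facet normal -0.963 0.252 -0.099
outer loop
vertex -3.563 2.593 -3.107
vertex -3.712 1.973 -3.236
vertex -3.789 2.328 -1.576
endloop
endfacet
facet normal -0.963 0.252 -0.099
outer loop
vertex -3.789 2.328 -1.576
vertex -3.712 1.973 -3.236
vertex -3.938 1.708 -1.705
endloop
endfacet
facet normal -0.144 -0.168 0.975
outer loop
vertex -3.789 2.328 -1.576
vertex -3.938 1.708 -1.705
vertex -3.213 1.848 -1.574
endloop
endfacet
facet normal 0.143 0.168 -0.975
outer loop
vertex -3.712 1.973 -3.236
vertex -2.987 2.112 -3.106
vertex -3.316 1.457 -3.267
endloop
endfacet
facet normal -0.781 -0.586 -0.217
outer loop
vertex -3.712 1.973 -3.236
vertex -3.316 1.457 -3.267
vertex -3.938 1.708 -1.705
endloop
endfacet
facet normal -0.780 -0.588 -0.216
outer loop
vertex -3.938 1.708 -1.705
vertex -3.316 1.457 -3.267
vertex -3.541 1.193 -1.736
endloop
endfacet
facet normal -0.143 -0.169 0.975
outer loop
vertex -3.938 1.708 -1.705
vertex -3.541 1.193 -1.736
vertex -3.213 1.848 -1.574
endloop
endfacet
facet normal 0.144 0.168 -0.975
outer loop
vertex -3.316 1.457 -3.267
vertex -2.987 2.112 -3.106
vertex -2.672 1.435 -3.176
endloop
endfacet
facet normal -0.009 -0.985 -0.171
outer loop
vertex -3.316 1.457 -3.267
vertex -2.672 1.435 -3.176
vertex -3.541 1.193 -1.736
endloop
endfacet
facet normal -0.009 -0.985 -0.171
outer loop
vertex -3.541 1.193 -1.736
vertex -2.672 1.435 -3.176
vertex -2.897 1.171 -1.645
endloop
endfacet
facet normal -0.144 -0.169 0.975
outer loop
vertex -3.541 1.193 -1.736
vertex -2.897 1.171 -1.645
vertex -3.213 1.848 -1.574
endloop
endfacet
facet normal 0.144 0.168 -0.975
outer loop
vertex -2.672 1.435 -3.176
vertex -2.987 2.112 -3.106
vertex -2.265 1.923 -3.032
endloop
endfacet
facet normal 0.768 -0.641 0.002
outer loop
vertex -2.672 1.435 -3.176
vertex -2.265 1.923 -3.032
vertex -2.897 1.171 -1.645
endloop
endfacet
facet normal 0.768 -0.640 0.003
outer loop
vertex -2.897 1.171 -1.645
vertex -2.265 1.923 -3.032
vertex -2.491 1.659 -1.501
endloop
endfacet
facet normal -0.143 -0.169 0.975
outer loop
vertex -2.897 1.171 -1.645
vertex -2.491 1.659 -1.501
vertex -3.213 1.848 -1.574
endloop
endfacet
facet normal 0.144 0.169 -0.975
outer loop
vertex -2.265 1.923 -3.032
vertex -2.987 2.112 -3.106
vertex -2.403 2.553 -2.943
endloop
endfacet
facet normal 0.967 0.187 0.175
outer loop
vertex -2.265 1.923 -3.032
vertex -2.403 2.553 -2.943
vertex -2.491 1.659 -1.501
endloop
endfacet
facet normal 0.967 0.186 0.174
outer loop
vertex -2.491 1.659 -1.501
vertex -2.403 2.553 -2.943
vertex -2.628 2.289 -1.412
endloop
endfacet
facet normal -0.143 -0.169 0.975
outer loop
vertex -2.491 1.659 -1.501
vertex -2.628 2.289 -1.412
vertex -3.213 1.848 -1.574
endloop
endfacet

endsolid


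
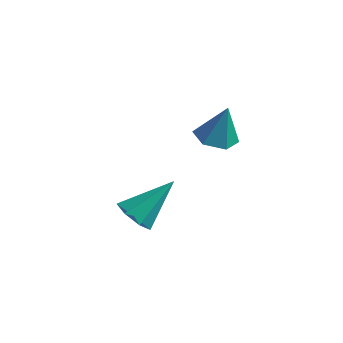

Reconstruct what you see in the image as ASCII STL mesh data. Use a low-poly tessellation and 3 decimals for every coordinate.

solid 
facet normal -0.407 -0.632 -0.660
outer loop
vertex -1.103 -1.515 -4.295
vertex -1.37 -1.884 -3.777
vertex -1.65 -1.351 -4.115
endloop
endfacet
facet normal 0.129 0.896 -0.424
outer loop
vertex -1.103 -1.515 -4.295
vertex -1.65 -1.351 -4.115
vertex -0.67 -0.796 -2.643
endloop
endfacet
facet normal -0.408 -0.632 -0.659
outer loop
vertex -1.65 -1.351 -4.115
vertex -1.37 -1.884 -3.777
vertex -1.986 -1.588 -3.68
endloop
endfacet
facet normal -0.539 0.841 0.042
outer loop
vertex -1.65 -1.351 -4.115
vertex -1.986 -1.588 -3.68
vertex -0.67 -0.796 -2.643
endloop
endfacet
facet normal -0.408 -0.632 -0.659
outer loop
vertex -1.986 -1.588 -3.68
vertex -1.37 -1.884 -3.777
vertex -1.858 -2.048 -3.318
endloop
endfacet
facet normal -0.697 0.314 0.645
outer loop
vertex -1.986 -1.588 -3.68
vertex -1.858 -2.048 -3.318
vertex -0.67 -0.796 -2.643
endloop
endfacet
facet normal -0.408 -0.632 -0.659
outer loop
vertex -1.858 -2.048 -3.318
vertex -1.37 -1.884 -3.777
vertex -1.363 -2.384 -3.302
endloop
endfacet
facet normal -0.225 -0.288 0.931
outer loop
vertex -1.858 -2.048 -3.318
vertex -1.363 -2.384 -3.302
vertex -0.67 -0.796 -2.643
endloop
endfacet
facet normal -0.407 -0.632 -0.659
outer loop
vertex -1.363 -2.384 -3.302
vertex -1.37 -1.884 -3.777
vertex -0.873 -2.343 -3.644
endloop
endfacet
facet normal 0.520 -0.511 0.684
outer loop
vertex -1.363 -2.384 -3.302
vertex -0.873 -2.343 -3.644
vertex -0.67 -0.796 -2.643
endloop
endfacet
facet normal -0.407 -0.632 -0.660
outer loop
vertex -0.873 -2.343 -3.644
vertex -1.37 -1.884 -3.777
vertex -0.757 -1.956 -4.086
endloop
endfacet
facet normal 0.978 -0.188 0.092
outer loop
vertex -0.873 -2.343 -3.644
vertex -0.757 -1.956 -4.086
vertex -0.67 -0.796 -2.643
endloop
endfacet
facet normal -0.407 -0.632 -0.660
outer loop
vertex -0.757 -1.956 -4.086
vertex -1.37 -1.884 -3.777
vertex -1.103 -1.515 -4.295
endloop
endfacet
facet normal 0.803 0.440 -0.402
outer loop
vertex -0.757 -1.956 -4.086
vertex -1.103 -1.515 -4.295
vertex -0.67 -0.796 -2.643
endloop
endfacet
facet normal -0.218 -0.147 -0.965
outer loop
vertex 0.92 0.202 -0.87
vertex 0.319 -0.106 -0.687
vertex 0.339 0.585 -0.797
endloop
endfacet
facet normal 0.557 0.809 0.189
outer loop
vertex 0.92 0.202 -0.87
vertex 0.339 0.585 -0.797
vertex 0.601 0.086 0.567
endloop
endfacet
facet normal -0.216 -0.147 -0.965
outer loop
vertex 0.339 0.585 -0.797
vertex 0.319 -0.106 -0.687
vertex -0.263 0.277 -0.615
endloop
endfacet
facet normal -0.328 0.865 0.379
outer loop
vertex 0.339 0.585 -0.797
vertex -0.263 0.277 -0.615
vertex 0.601 0.086 0.567
endloop
endfacet
facet normal -0.217 -0.149 -0.965
outer loop
vertex -0.263 0.277 -0.615
vertex 0.319 -0.106 -0.687
vertex -0.283 -0.414 -0.504
endloop
endfacet
facet normal -0.792 0.119 0.598
outer loop
vertex -0.263 0.277 -0.615
vertex -0.283 -0.414 -0.504
vertex 0.601 0.086 0.567
endloop
endfacet
facet normal -0.218 -0.147 -0.965
outer loop
vertex -0.283 -0.414 -0.504
vertex 0.319 -0.106 -0.687
vertex 0.298 -0.797 -0.577
endloop
endfacet
facet normal -0.372 -0.684 0.627
outer loop
vertex -0.283 -0.414 -0.504
vertex 0.298 -0.797 -0.577
vertex 0.601 0.086 0.567
endloop
endfacet
facet normal -0.218 -0.147 -0.965
outer loop
vertex 0.298 -0.797 -0.577
vertex 0.319 -0.106 -0.687
vertex 0.9 -0.489 -0.76
endloop
endfacet
facet normal 0.511 -0.740 0.436
outer loop
vertex 0.298 -0.797 -0.577
vertex 0.9 -0.489 -0.76
vertex 0.601 0.086 0.567
endloop
endfacet
facet normal -0.218 -0.147 -0.965
outer loop
vertex 0.9 -0.489 -0.76
vertex 0.319 -0.106 -0.687
vertex 0.92 0.202 -0.87
endloop
endfacet
facet normal 0.976 0.006 0.217
outer loop
vertex 0.9 -0.489 -0.76
vertex 0.92 0.202 -0.87
vertex 0.601 0.086 0.567
endloop
endfacet

endsolid


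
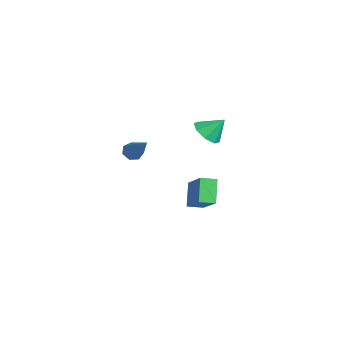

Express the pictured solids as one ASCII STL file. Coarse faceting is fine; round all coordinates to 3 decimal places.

solid 
facet normal -0.190 -0.660 -0.727
outer loop
vertex 4.496 1.762 3.463
vertex 3.739 2.044 3.405
vertex 4.446 2.226 3.055
endloop
endfacet
facet normal 0.927 0.300 0.227
outer loop
vertex 4.496 1.762 3.463
vertex 4.446 2.226 3.055
vertex 3.961 2.816 4.255
endloop
endfacet
facet normal -0.189 -0.661 -0.726
outer loop
vertex 4.446 2.226 3.055
vertex 3.739 2.044 3.405
vertex 3.982 2.583 2.851
endloop
endfacet
facet normal 0.637 0.762 -0.117
outer loop
vertex 4.446 2.226 3.055
vertex 3.982 2.583 2.851
vertex 3.961 2.816 4.255
endloop
endfacet
facet normal -0.189 -0.661 -0.726
outer loop
vertex 3.982 2.583 2.851
vertex 3.739 2.044 3.405
vertex 3.375 2.624 2.972
endloop
endfacet
facet normal 0.034 0.986 -0.163
outer loop
vertex 3.982 2.583 2.851
vertex 3.375 2.624 2.972
vertex 3.961 2.816 4.255
endloop
endfacet
facet normal -0.190 -0.661 -0.726
outer loop
vertex 3.375 2.624 2.972
vertex 3.739 2.044 3.405
vertex 2.982 2.325 3.347
endloop
endfacet
facet normal -0.529 0.841 0.116
outer loop
vertex 3.375 2.624 2.972
vertex 2.982 2.325 3.347
vertex 3.961 2.816 4.255
endloop
endfacet
facet normal -0.190 -0.661 -0.726
outer loop
vertex 2.982 2.325 3.347
vertex 3.739 2.044 3.405
vertex 3.032 1.862 3.755
endloop
endfacet
facet normal -0.722 0.412 0.556
outer loop
vertex 2.982 2.325 3.347
vertex 3.032 1.862 3.755
vertex 3.961 2.816 4.255
endloop
endfacet
facet normal -0.189 -0.661 -0.726
outer loop
vertex 3.032 1.862 3.755
vertex 3.739 2.044 3.405
vertex 3.496 1.505 3.959
endloop
endfacet
facet normal -0.434 -0.049 0.900
outer loop
vertex 3.032 1.862 3.755
vertex 3.496 1.505 3.959
vertex 3.961 2.816 4.255
endloop
endfacet
facet normal -0.190 -0.661 -0.726
outer loop
vertex 3.496 1.505 3.959
vertex 3.739 2.044 3.405
vertex 4.103 1.463 3.838
endloop
endfacet
facet normal 0.170 -0.274 0.947
outer loop
vertex 3.496 1.505 3.959
vertex 4.103 1.463 3.838
vertex 3.961 2.816 4.255
endloop
endfacet
facet normal -0.190 -0.661 -0.726
outer loop
vertex 4.103 1.463 3.838
vertex 3.739 2.044 3.405
vertex 4.496 1.762 3.463
endloop
endfacet
facet normal 0.734 -0.128 0.667
outer loop
vertex 4.103 1.463 3.838
vertex 4.496 1.762 3.463
vertex 3.961 2.816 4.255
endloop
endfacet
facet normal -0.798 -0.083 -0.597
outer loop
vertex -0.39 2.182 -2.249
vertex -0.346 3.002 -2.421
vertex 0.475 1.901 -3.365
endloop
endfacet
facet normal -0.052 -0.977 0.206
outer loop
vertex 2.166 2.078 -2.099
vertex -0.39 2.182 -2.249
vertex 0.475 1.901 -3.365
endloop
endfacet
facet normal -0.798 -0.083 -0.597
outer loop
vertex 0.475 1.901 -3.365
vertex -0.346 3.002 -2.421
vertex 0.519 2.722 -3.538
endloop
endfacet
facet normal 0.601 -0.196 -0.775
outer loop
vertex 0.519 2.722 -3.538
vertex 2.166 2.078 -2.099
vertex 0.475 1.901 -3.365
endloop
endfacet
facet normal -0.601 0.195 0.775
outer loop
vertex -0.39 2.182 -2.249
vertex 1.345 3.179 -1.155
vertex -0.346 3.002 -2.421
endloop
endfacet
facet normal -0.052 -0.977 0.205
outer loop
vertex 1.301 2.358 -0.982
vertex -0.39 2.182 -2.249
vertex 2.166 2.078 -2.099
endloop
endfacet
facet normal -0.601 0.196 0.775
outer loop
vertex 1.301 2.358 -0.982
vertex 1.345 3.179 -1.155
vertex -0.39 2.182 -2.249
endloop
endfacet
facet normal 0.051 0.977 -0.205
outer loop
vertex -0.346 3.002 -2.421
vertex 1.345 3.179 -1.155
vertex 0.519 2.722 -3.538
endloop
endfacet
facet normal 0.601 -0.195 -0.775
outer loop
vertex 2.21 2.898 -2.271
vertex 2.166 2.078 -2.099
vertex 0.519 2.722 -3.538
endloop
endfacet
facet normal 0.052 0.977 -0.206
outer loop
vertex 0.519 2.722 -3.538
vertex 1.345 3.179 -1.155
vertex 2.21 2.898 -2.271
endloop
endfacet
facet normal 0.798 0.082 0.597
outer loop
vertex 2.21 2.898 -2.271
vertex 1.301 2.358 -0.982
vertex 2.166 2.078 -2.099
endloop
endfacet
facet normal 0.798 0.083 0.597
outer loop
vertex 1.345 3.179 -1.155
vertex 1.301 2.358 -0.982
vertex 2.21 2.898 -2.271
endloop
endfacet
facet normal -0.729 -0.188 -0.658
outer loop
vertex 0.361 -0.402 0.128
vertex 0.058 -0.627 0.528
vertex 0.072 -0.103 0.363
endloop
endfacet
facet normal 0.486 0.780 -0.395
outer loop
vertex 0.361 -0.402 0.128
vertex 0.072 -0.103 0.363
vertex 1.522 -0.253 1.852
endloop
endfacet
facet normal -0.729 -0.188 -0.658
outer loop
vertex 0.072 -0.103 0.363
vertex 0.058 -0.627 0.528
vertex -0.227 -0.199 0.722
endloop
endfacet
facet normal -0.090 0.978 0.186
outer loop
vertex 0.072 -0.103 0.363
vertex -0.227 -0.199 0.722
vertex 1.522 -0.253 1.852
endloop
endfacet
facet normal -0.728 -0.186 -0.659
outer loop
vertex -0.227 -0.199 0.722
vertex 0.058 -0.627 0.528
vertex -0.313 -0.617 0.935
endloop
endfacet
facet normal -0.467 0.476 0.745
outer loop
vertex -0.227 -0.199 0.722
vertex -0.313 -0.617 0.935
vertex 1.522 -0.253 1.852
endloop
endfacet
facet normal -0.728 -0.186 -0.659
outer loop
vertex -0.313 -0.617 0.935
vertex 0.058 -0.627 0.528
vertex -0.119 -1.044 0.841
endloop
endfacet
facet normal -0.361 -0.354 0.863
outer loop
vertex -0.313 -0.617 0.935
vertex -0.119 -1.044 0.841
vertex 1.522 -0.253 1.852
endloop
endfacet
facet normal -0.729 -0.185 -0.659
outer loop
vertex -0.119 -1.044 0.841
vertex 0.058 -0.627 0.528
vertex 0.207 -1.156 0.512
endloop
endfacet
facet normal 0.149 -0.882 0.448
outer loop
vertex -0.119 -1.044 0.841
vertex 0.207 -1.156 0.512
vertex 1.522 -0.253 1.852
endloop
endfacet
facet normal -0.729 -0.185 -0.659
outer loop
vertex 0.207 -1.156 0.512
vertex 0.058 -0.627 0.528
vertex 0.421 -0.871 0.195
endloop
endfacet
facet normal 0.677 -0.713 -0.184
outer loop
vertex 0.207 -1.156 0.512
vertex 0.421 -0.871 0.195
vertex 1.522 -0.253 1.852
endloop
endfacet
facet normal -0.729 -0.187 -0.658
outer loop
vertex 0.421 -0.871 0.195
vertex 0.058 -0.627 0.528
vertex 0.361 -0.402 0.128
endloop
endfacet
facet normal 0.828 0.026 -0.560
outer loop
vertex 0.421 -0.871 0.195
vertex 0.361 -0.402 0.128
vertex 1.522 -0.253 1.852
endloop
endfacet

endsolid
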